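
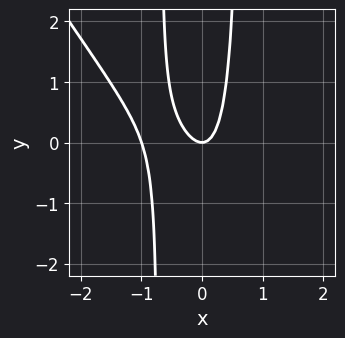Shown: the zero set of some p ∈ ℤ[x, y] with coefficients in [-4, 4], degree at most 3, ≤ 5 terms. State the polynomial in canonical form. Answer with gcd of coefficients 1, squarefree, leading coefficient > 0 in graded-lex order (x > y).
3*x^3 + 2*x^2*y + 3*x^2 - y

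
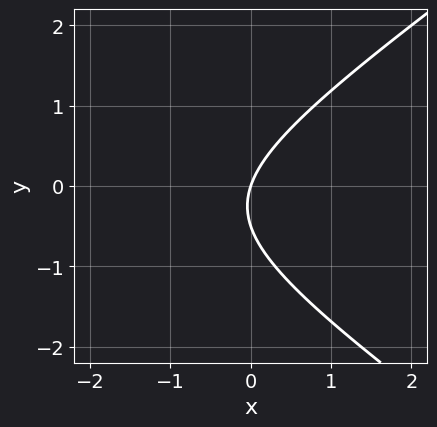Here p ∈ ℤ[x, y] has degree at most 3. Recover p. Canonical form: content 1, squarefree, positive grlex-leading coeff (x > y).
x^2 - 2*y^2 + 3*x - y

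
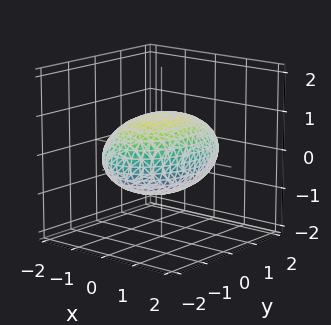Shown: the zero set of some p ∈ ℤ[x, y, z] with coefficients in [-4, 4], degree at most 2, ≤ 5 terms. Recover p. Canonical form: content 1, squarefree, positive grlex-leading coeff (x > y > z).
(a) deg p = 2.
(b) Symmetries: mirror symmetry y ↦ −y ⇒ only even powers of y; it's symmetric under x → −x, forcing even powers of x; it's symmetric under z → −z, forcing even powers of z.
(c) From the visible intercepts: the z-axis gridline crossings are at z ∈ {-1, 1}.
(d) The integer polynomial consistent with all of this is the stated p.

2*x^2 + y^2 + 3*z^2 - 3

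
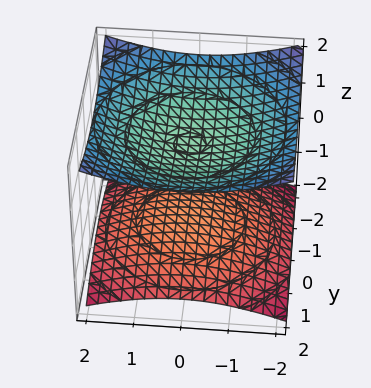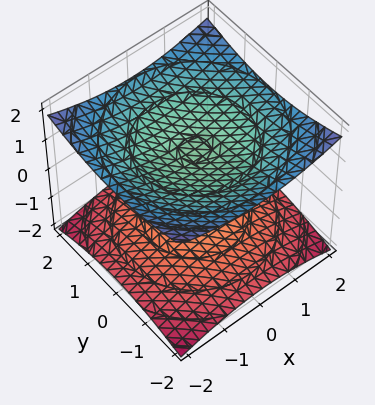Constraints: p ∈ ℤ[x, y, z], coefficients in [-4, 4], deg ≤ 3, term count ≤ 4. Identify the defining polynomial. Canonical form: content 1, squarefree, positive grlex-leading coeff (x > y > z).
There are 2 components. Treating them together as one polynomial.
deg p = 2. Two separate bowl-shaped sheets opening away from each other; a quadric.
Symmetries: the z ↦ −z reflection is a symmetry, so z appears only in even powers; the surface is invariant under rotation about z: p = q(x² + y², z).
Checking where it meets the axes: among the integer gridlines, it crosses the z-axis at z ∈ {-1, 1}; it misses every integer gridline on the y-axis; no x-intercept at any integer in the box.
Together with the visible shape, these determine p as stated.

x^2 + y^2 - 3*z^2 + 3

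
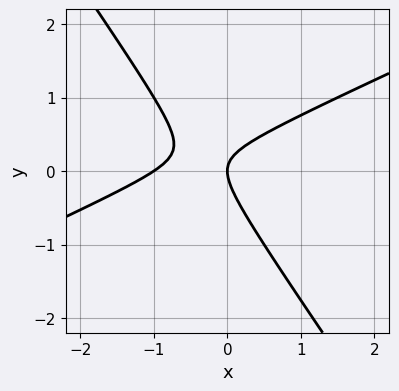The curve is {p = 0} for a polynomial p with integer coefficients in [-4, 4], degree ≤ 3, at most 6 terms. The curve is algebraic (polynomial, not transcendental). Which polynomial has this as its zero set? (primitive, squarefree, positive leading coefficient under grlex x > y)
Degree: a generic line meets the curve in up to 2 points, so deg p = 2.
Reading off the gridlines: the x-axis gridline crossings are at x ∈ {-1, 0}; it crosses the y-axis at the gridline y = 0.
Putting this together gives p.

2*x^2 - 3*x*y - 3*y^2 + 2*x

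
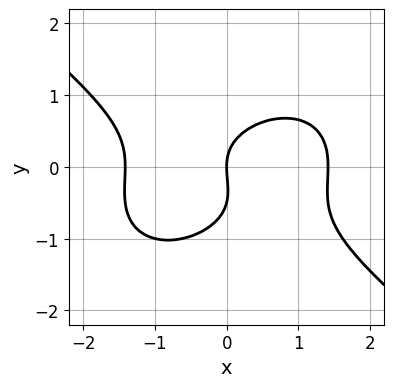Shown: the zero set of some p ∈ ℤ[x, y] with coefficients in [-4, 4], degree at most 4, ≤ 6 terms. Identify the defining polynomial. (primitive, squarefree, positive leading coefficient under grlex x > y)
x^3 + 2*y^3 + y^2 - 2*x

1. The degree is 3 — a generic line meets the curve in up to 3 points.
2. From the visible intercepts: one y-axis crossing is at y = 0; it crosses the x-axis at the gridline x = 0.
3. Together with the visible shape, these determine p as stated.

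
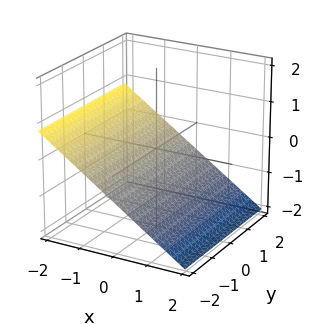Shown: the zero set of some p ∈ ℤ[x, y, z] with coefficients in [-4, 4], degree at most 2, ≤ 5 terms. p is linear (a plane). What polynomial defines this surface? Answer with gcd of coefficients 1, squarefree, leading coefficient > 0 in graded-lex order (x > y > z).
First, the degree is 1 — every cross-section is a straight line — this is a plane.
Then, reading off the gridlines: it misses every integer gridline on the y-axis; it meets the x-axis at x = -1 (among the integer gridlines).
Finally, the integer polynomial consistent with all of this is the stated p.

2*x + 3*z + 2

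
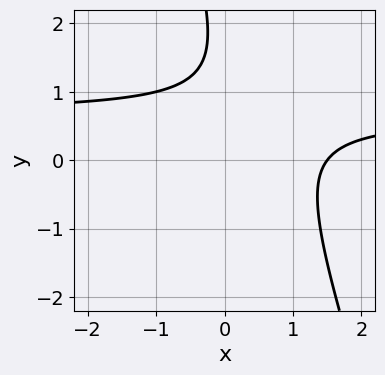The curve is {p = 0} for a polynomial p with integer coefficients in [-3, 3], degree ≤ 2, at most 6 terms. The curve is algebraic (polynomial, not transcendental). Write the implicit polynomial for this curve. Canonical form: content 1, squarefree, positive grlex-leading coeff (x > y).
Degree: a generic line meets the curve in up to 2 points, so deg p = 2.
From the axis intercepts and sections: the curve avoids every integer y-axis point in the box.
Solving for integer coefficients yields p as stated.

3*x*y + y^2 - 2*x - 3*y + 3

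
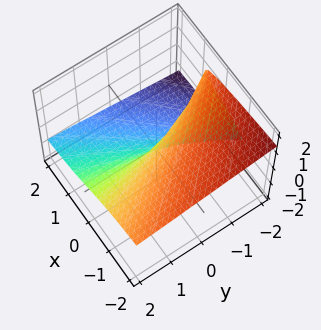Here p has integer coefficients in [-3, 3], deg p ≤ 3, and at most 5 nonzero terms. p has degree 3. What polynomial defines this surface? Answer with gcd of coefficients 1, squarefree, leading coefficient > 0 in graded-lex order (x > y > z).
2*z^3 + y*z + x

(a) The degree is 3 — the shape is more complex than any degree-2 surface.
(b) Checking where it meets the axes: it crosses the z-axis at the gridline z = 0; every point of the y-axis in the box is on the surface; it meets the x-axis at x = 0 (among the integer gridlines).
(c) Together with the visible shape, these determine p as stated.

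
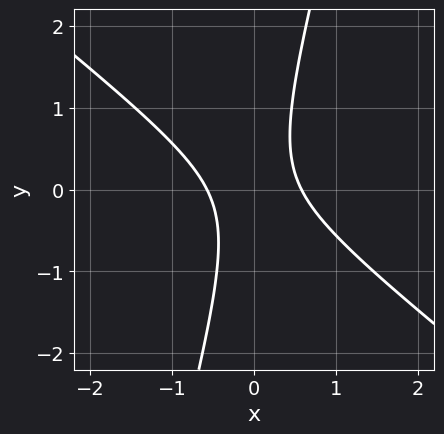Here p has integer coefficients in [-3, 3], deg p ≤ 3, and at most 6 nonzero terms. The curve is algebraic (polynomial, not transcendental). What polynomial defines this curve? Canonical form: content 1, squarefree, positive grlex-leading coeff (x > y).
First, deg p = 2.
Next, checking where it meets the axes: no y-intercept at any integer in the box.
Finally, assembling these constraints gives the stated polynomial.

3*x^2 + 3*x*y - y^2 - 1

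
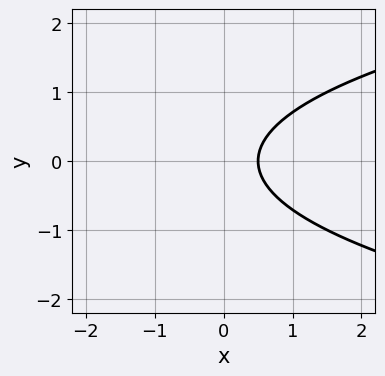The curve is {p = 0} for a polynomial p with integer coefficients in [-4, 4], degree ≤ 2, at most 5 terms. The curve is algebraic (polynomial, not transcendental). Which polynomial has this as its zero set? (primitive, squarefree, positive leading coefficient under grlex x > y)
2*y^2 - 2*x + 1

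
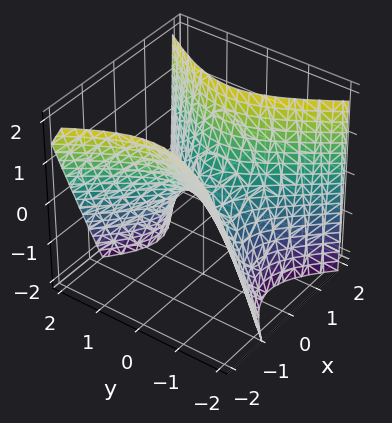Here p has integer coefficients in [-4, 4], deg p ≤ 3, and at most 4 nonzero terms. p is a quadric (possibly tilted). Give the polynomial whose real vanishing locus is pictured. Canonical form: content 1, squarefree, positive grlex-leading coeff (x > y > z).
3*x^2 + x*z - 2*y^2 - 2*z

Degree: no degree-1 surface has this shape, so deg p = 2.
Reading off the gridlines: it meets the y-axis at y = 0 (among the integer gridlines); it crosses the x-axis at the gridline x = 0; it crosses the z-axis at the gridline z = 0.
Solving for integer coefficients yields p as stated.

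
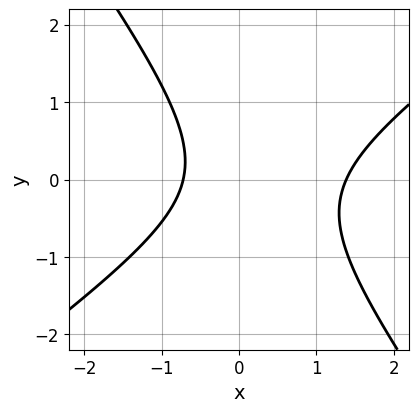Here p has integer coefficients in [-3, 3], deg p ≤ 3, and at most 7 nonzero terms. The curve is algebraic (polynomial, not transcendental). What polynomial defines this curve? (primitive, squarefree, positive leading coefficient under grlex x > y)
First, degree: the shape is more complex than any degree-1 curve, so deg p = 2.
Next, checking where it meets the axes: the curve avoids every integer y-axis point in the box.
Finally, fitting integer coefficients to these (and the overall shape) gives p.

3*x^2 - 2*x*y - 3*y^2 - 2*x - 3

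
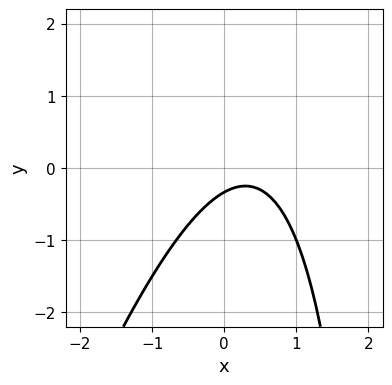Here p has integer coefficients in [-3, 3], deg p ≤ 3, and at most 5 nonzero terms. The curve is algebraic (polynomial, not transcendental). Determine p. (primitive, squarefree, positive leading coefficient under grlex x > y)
3*x^2 - x*y - 2*x + 3*y + 1

(a) Degree: a generic line meets the curve in up to 2 points, so deg p = 2.
(b) Checking where it meets the axes: it misses every integer gridline on the x-axis.
(c) The integer polynomial consistent with all of this is the stated p.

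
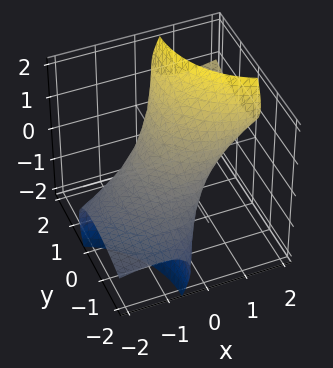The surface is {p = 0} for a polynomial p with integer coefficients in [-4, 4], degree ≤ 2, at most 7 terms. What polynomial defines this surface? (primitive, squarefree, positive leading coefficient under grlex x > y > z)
x^2 - 3*x*z + y^2 - 2*y*z + 2*z^2 - 1

1. The degree is 2 — no degree-1 surface has this shape.
2. From the axis intercepts and sections: the x-axis gridline crossings are at x ∈ {-1, 1}; the y-axis gridline crossings are at y ∈ {-1, 1}.
3. Fitting integer coefficients to these (and the overall shape) gives p.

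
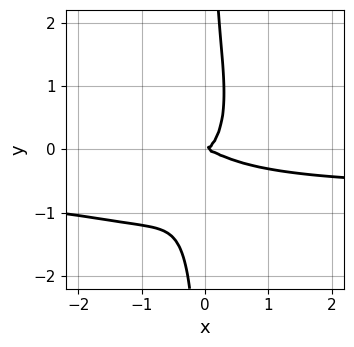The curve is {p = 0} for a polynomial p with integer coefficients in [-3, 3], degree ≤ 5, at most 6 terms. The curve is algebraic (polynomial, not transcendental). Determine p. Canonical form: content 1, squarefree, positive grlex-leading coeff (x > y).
(a) The degree is 4 — no degree-3 curve has this shape.
(b) Against the integer gridlines: it crosses the x-axis at the gridline x = 0; it crosses the y-axis at the gridline y = 0.
(c) Assembling these constraints gives the stated polynomial.

3*x^3*y + 2*x*y^3 + 2*x^3 + 3*x^2*y - y^2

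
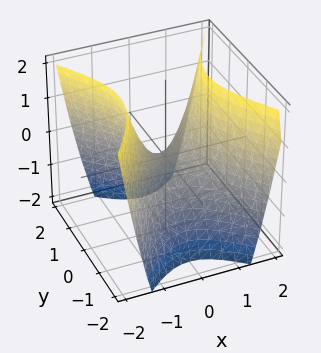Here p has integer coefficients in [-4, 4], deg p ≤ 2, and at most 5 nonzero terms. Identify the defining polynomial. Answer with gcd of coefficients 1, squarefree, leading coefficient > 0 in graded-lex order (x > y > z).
Degree: a saddle surface; a quadric, so deg p = 2.
Symmetries: it's symmetric under y → −y, forcing even powers of y; the x ↦ −x reflection is a symmetry, so x appears only in even powers.
Observable constraints: it meets the y-axis at y = 0 (among the integer gridlines); it meets the z-axis at z = 0 (among the integer gridlines); one x-axis crossing is at x = 0.
The integer polynomial consistent with all of this is the stated p.

3*x^2 - 2*y^2 - 2*z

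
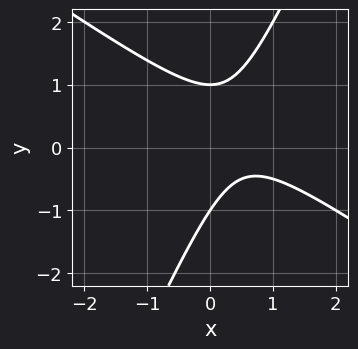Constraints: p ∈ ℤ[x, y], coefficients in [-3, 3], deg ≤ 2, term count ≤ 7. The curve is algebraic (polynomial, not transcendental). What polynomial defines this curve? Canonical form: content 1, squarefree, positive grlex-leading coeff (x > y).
The degree is 2 — the shape is more complex than any degree-1 curve.
Reading off the gridlines: among the integer gridlines, it crosses the y-axis at y ∈ {-1, 1}; no x-intercept at any integer in the box.
The integer polynomial consistent with all of this is the stated p.

3*x^2 + 3*x*y - 2*y^2 - 3*x + 2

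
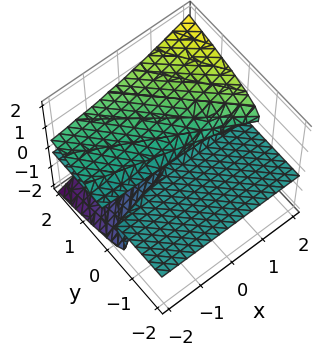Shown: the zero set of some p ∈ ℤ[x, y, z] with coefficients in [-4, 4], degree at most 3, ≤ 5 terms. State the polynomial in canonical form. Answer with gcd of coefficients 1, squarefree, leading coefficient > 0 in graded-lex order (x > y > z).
2*x*z^2 - 3*z^3 + 2*y*z

1. Degree: no degree-2 surface has this shape, so deg p = 3.
2. Observable constraints: the visible y-axis segment lies entirely on the surface; one z-axis crossing is at z = 0; the visible x-axis segment lies entirely on the surface.
3. Putting this together gives p.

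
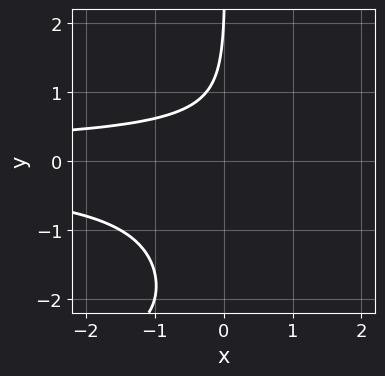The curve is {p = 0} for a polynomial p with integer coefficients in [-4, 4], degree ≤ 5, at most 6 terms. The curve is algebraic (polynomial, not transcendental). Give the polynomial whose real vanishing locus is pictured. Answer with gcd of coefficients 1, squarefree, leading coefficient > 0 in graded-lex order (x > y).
x*y^3 + 3*x*y^2 - y + 2

(a) The degree is 4 — the shape is more complex than any degree-3 curve.
(b) Observable constraints: the curve avoids every integer x-axis point in the box; it meets the y-axis at y = 2 (among the integer gridlines).
(c) Solving for integer coefficients yields p as stated.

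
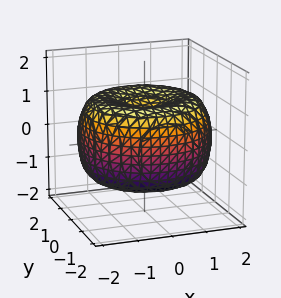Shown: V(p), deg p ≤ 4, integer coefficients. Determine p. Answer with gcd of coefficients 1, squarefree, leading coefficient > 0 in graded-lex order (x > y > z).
x^4 + 2*x^2*y^2 + y^4 - 3*x^2 - 3*y^2 + 3*z^2 - 2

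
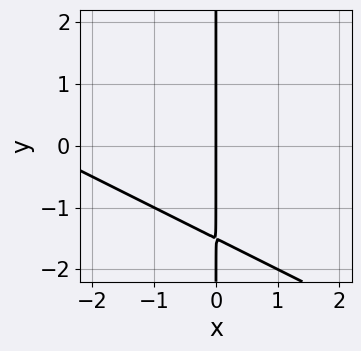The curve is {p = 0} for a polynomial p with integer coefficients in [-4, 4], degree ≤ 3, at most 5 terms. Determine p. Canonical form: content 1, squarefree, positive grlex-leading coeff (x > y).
deg p = 2. The shape is more complex than any degree-1 curve.
Checking where it meets the axes: it meets the x-axis at x = 0 (among the integer gridlines); every point of the y-axis in the box is on the curve.
Assembling these constraints gives the stated polynomial.

x^2 + 2*x*y + 3*x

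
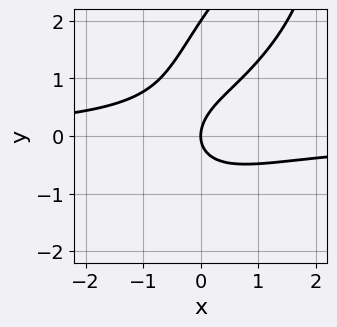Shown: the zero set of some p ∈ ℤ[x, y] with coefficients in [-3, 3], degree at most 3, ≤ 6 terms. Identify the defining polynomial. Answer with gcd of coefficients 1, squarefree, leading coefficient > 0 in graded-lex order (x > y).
2*x^2*y - 2*x*y^2 + y^3 - 2*y^2 + 2*x

deg p = 3.
From the visible intercepts: it meets the x-axis at x = 0 (among the integer gridlines); the y-axis gridline crossings are at y ∈ {0, 2}.
Matching integer coefficients to the picture gives p.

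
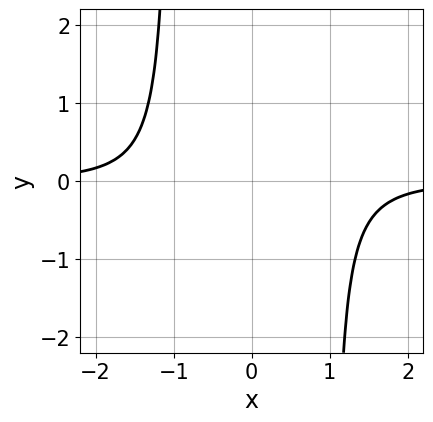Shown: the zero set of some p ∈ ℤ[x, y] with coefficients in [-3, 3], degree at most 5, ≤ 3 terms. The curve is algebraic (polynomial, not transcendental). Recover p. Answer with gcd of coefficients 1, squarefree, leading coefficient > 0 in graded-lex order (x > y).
x^3*y - x*y + 1

deg p = 4.
Observable constraints: no y-intercept at any integer in the box; it misses every integer gridline on the x-axis.
The integer polynomial consistent with all of this is the stated p.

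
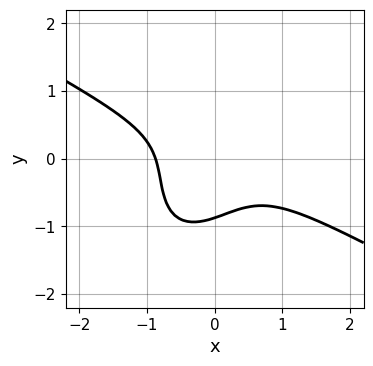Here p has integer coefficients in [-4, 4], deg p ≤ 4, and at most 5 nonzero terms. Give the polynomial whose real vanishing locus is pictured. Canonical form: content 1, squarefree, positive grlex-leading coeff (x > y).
1. The degree is 3 — no degree-2 curve has this shape.
2. The integer polynomial consistent with all of this is the stated p.

3*x^3 + 3*x^2*y - 3*x*y^2 + 3*y^3 + 2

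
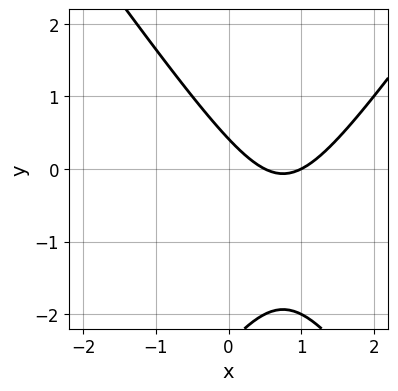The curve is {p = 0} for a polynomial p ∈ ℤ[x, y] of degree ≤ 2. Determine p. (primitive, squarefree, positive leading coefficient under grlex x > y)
2*x^2 - y^2 - 3*x - 2*y + 1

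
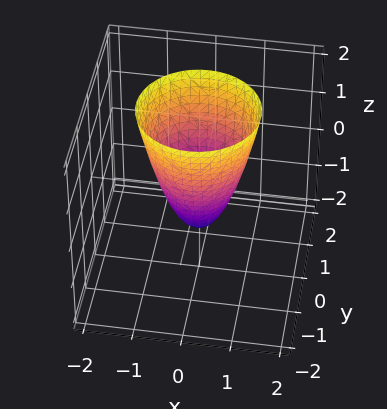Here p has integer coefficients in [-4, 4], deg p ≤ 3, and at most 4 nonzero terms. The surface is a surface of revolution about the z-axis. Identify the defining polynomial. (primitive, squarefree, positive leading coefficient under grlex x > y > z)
2*x^2 + 2*y^2 - z - 1

The degree is 2 — no degree-1 surface has this shape.
By symmetry, the surface is invariant under rotation about z: p = q(x² + y², z).
Observable constraints: it meets the z-axis at z = -1 (among the integer gridlines); a circular section at z = 0 has radius between 0 and 1.
The integer polynomial consistent with all of this is the stated p.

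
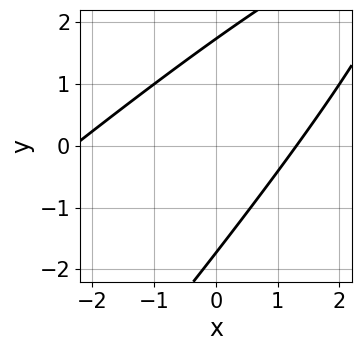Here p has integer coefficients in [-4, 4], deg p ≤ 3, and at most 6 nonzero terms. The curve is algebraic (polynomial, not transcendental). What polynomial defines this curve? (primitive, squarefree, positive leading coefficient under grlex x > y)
1. Degree: a generic line meets the curve in up to 2 points, so deg p = 2.
2. Putting this together gives p.

x^2 - 2*x*y + y^2 + x - 3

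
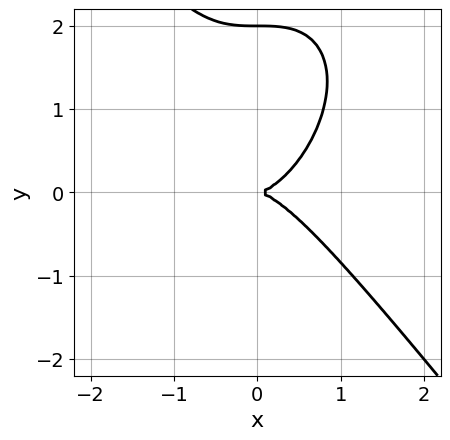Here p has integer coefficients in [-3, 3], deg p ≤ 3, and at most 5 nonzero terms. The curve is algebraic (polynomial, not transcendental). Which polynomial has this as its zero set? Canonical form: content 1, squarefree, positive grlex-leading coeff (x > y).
2*x^3 + y^3 - 2*y^2

The degree is 3 — no degree-2 curve has this shape.
From the visible intercepts: the y-axis gridline crossings are at y ∈ {0, 2}; it crosses the x-axis at the gridline x = 0.
These observations pin down the coefficients.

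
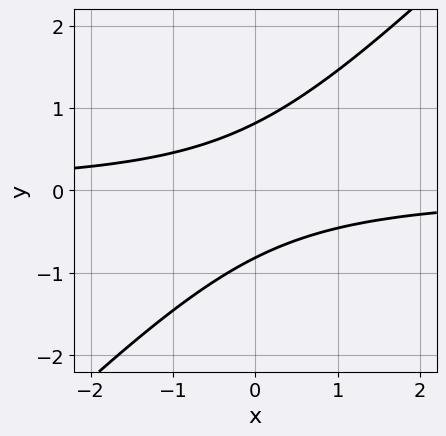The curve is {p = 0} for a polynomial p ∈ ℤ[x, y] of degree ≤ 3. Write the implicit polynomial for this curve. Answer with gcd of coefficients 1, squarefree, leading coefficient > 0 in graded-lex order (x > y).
3*x*y - 3*y^2 + 2

1. Degree: the shape is more complex than any degree-1 curve, so deg p = 2.
2. Checking where it meets the axes: it misses every integer gridline on the x-axis.
3. These observations pin down the coefficients.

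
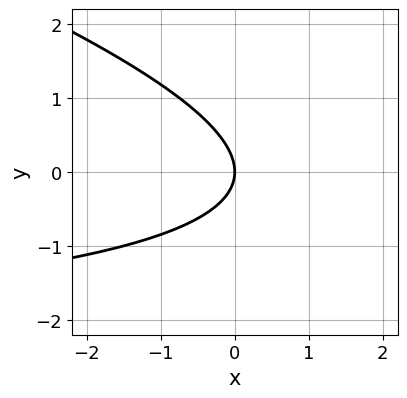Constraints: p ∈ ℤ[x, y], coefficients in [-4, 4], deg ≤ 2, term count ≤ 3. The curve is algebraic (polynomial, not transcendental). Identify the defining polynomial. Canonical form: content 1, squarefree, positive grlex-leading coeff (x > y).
x*y + 3*y^2 + 3*x

(a) The degree is 2 — a generic line meets the curve in up to 2 points.
(b) Observable constraints: it meets the x-axis at x = 0 (among the integer gridlines); one y-axis crossing is at y = 0.
(c) Assembling these constraints gives the stated polynomial.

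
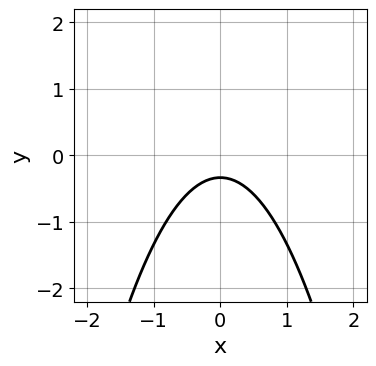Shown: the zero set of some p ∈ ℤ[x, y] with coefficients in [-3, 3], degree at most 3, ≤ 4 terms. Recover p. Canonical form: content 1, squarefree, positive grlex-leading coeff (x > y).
3*x^2 + 3*y + 1

The degree is 2 — the shape is more complex than any degree-1 curve.
Symmetries: the x ↦ −x reflection is a symmetry, so x appears only in even powers.
From the axis intercepts and sections: the curve avoids every integer x-axis point in the box.
Putting this together gives p.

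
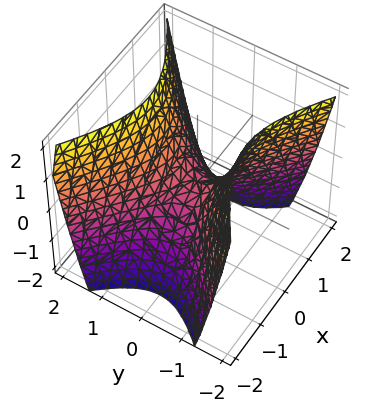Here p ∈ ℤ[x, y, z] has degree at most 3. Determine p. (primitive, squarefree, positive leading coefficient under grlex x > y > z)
2*x^2 - 3*y^2 + 2*z

First, deg p = 2. A hyperbolic paraboloid; a quadric.
Then, symmetries: it's symmetric under y → −y, forcing even powers of y; the x ↦ −x reflection is a symmetry, so x appears only in even powers.
Then, observable constraints: it meets the x-axis at x = 0 (among the integer gridlines); it meets the z-axis at z = 0 (among the integer gridlines).
Finally, the integer polynomial consistent with all of this is the stated p.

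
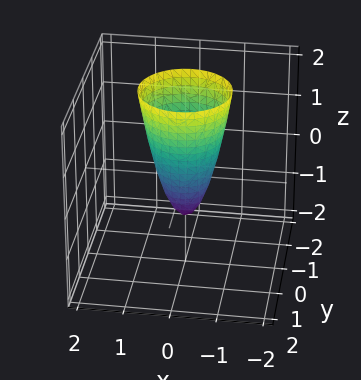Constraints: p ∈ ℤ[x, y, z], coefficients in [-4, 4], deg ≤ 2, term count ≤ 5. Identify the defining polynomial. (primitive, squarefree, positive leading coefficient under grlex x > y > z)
The degree is 2 — no degree-1 surface has this shape.
Symmetries: rotational symmetry about the z-axis ⇒ p depends on x, y only through x² + y².
From the visible intercepts: a circular section at z = 1 has radius between 0 and 1; one z-axis crossing is at z = -1.
Putting this together gives p.

3*x^2 + 3*y^2 - z - 1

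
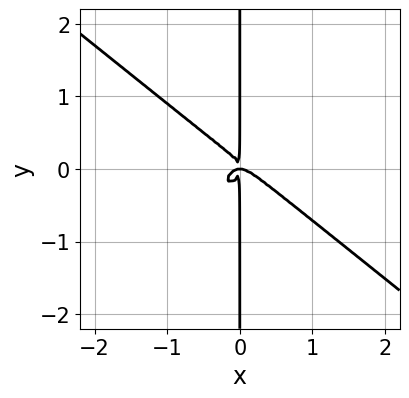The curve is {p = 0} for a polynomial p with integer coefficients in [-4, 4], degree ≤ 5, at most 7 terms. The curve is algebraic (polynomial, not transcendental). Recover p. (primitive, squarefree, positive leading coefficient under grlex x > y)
(a) Degree: no degree-3 curve has this shape, so deg p = 4.
(b) Observable constraints: every point of the y-axis in the box is on the curve.
(c) Putting this together gives p.

3*x^4 + x^3*y - x^2*y^2 + 3*x*y^3 + x^2*y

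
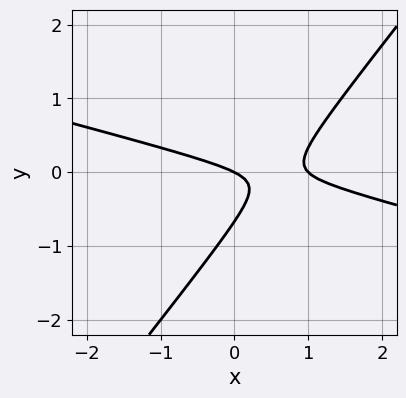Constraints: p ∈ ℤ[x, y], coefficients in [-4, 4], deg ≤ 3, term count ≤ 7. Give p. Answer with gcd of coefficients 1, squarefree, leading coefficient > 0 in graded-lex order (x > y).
x^2 + 3*x*y - 3*y^2 - x - 2*y

First, deg p = 2. No degree-1 curve has this shape.
Next, observable constraints: it crosses the y-axis at the gridline y = 0; among the integer gridlines, it crosses the x-axis at x ∈ {0, 1}.
Finally, putting this together gives p.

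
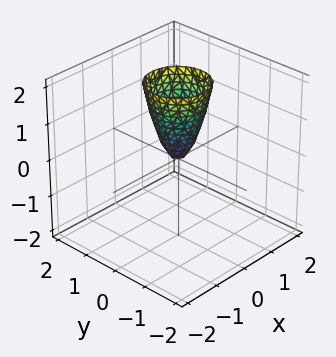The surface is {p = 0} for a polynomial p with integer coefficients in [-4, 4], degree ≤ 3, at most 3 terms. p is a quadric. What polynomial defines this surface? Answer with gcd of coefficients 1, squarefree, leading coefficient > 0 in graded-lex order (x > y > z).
3*x^2 + 3*y^2 - z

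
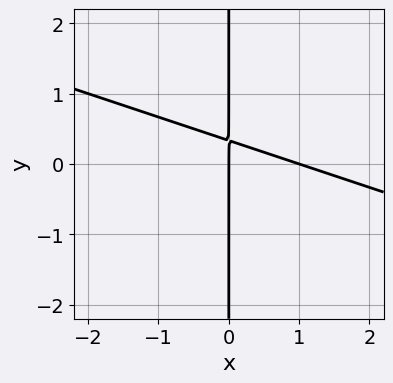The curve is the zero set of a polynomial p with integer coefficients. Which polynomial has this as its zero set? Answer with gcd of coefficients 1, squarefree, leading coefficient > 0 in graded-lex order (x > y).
1. Degree: a generic line meets the curve in up to 2 points, so deg p = 2.
2. Against the integer gridlines: every point of the y-axis in the box is on the curve; the x-axis gridline crossings are at x ∈ {0, 1}.
3. Fitting integer coefficients to these (and the overall shape) gives p.

x^2 + 3*x*y - x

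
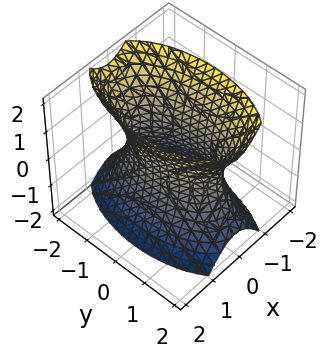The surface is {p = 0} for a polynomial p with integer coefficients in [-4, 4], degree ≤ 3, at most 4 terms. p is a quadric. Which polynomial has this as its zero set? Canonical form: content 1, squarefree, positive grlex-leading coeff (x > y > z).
3*x^2 + y^2 - z^2 - 2

deg p = 2. One connected sheet with a waist; a quadric.
Symmetries: mirror symmetry z ↦ −z ⇒ only even powers of z; it's symmetric under y → −y, forcing even powers of y; mirror symmetry x ↦ −x ⇒ only even powers of x.
From the visible intercepts: no z-intercept at any integer in the box.
Together with the visible shape, these determine p as stated.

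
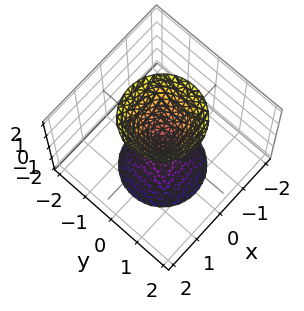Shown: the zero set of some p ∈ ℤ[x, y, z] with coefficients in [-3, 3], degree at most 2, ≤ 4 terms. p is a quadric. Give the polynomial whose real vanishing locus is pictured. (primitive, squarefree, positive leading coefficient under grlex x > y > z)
3*x^2 + 3*y^2 - z^2

1. There are 2 components.
2. Degree: two nappes meeting at a single point; a quadric, so deg p = 2.
3. Symmetries: it's symmetric under z → −z, forcing even powers of z; every cross-section ⟂ z is a circle, so x, y appear only via x² + y².
4. From the visible intercepts: it meets the z-axis at z = 0 (among the integer gridlines); one x-axis crossing is at x = 0.
5. Together with the visible shape, these determine p as stated.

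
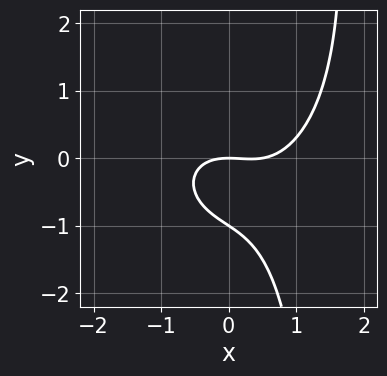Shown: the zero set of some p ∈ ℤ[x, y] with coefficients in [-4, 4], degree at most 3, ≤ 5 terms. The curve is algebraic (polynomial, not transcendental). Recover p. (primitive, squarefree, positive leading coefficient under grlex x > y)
2*x^3 + 2*x*y^2 - x^2 - 3*y^2 - 3*y

1. Degree: the shape is more complex than any degree-2 curve, so deg p = 3.
2. Against the integer gridlines: one x-axis crossing is at x = 0; the y-axis gridline crossings are at y ∈ {-1, 0}.
3. Fitting integer coefficients to these (and the overall shape) gives p.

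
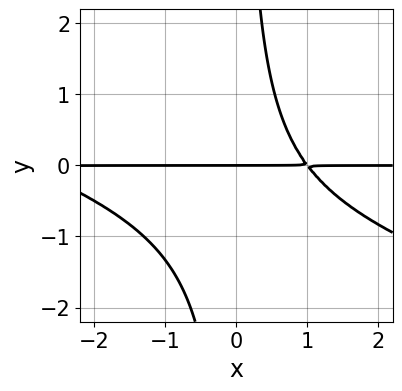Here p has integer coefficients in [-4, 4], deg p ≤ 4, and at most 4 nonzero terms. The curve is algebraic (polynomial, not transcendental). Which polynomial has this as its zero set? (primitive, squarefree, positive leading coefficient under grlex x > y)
x^2*y + 3*x*y^2 + 2*x*y - 3*y

(a) Degree: a generic line meets the curve in up to 3 points, so deg p = 3.
(b) Reading off the gridlines: the visible x-axis segment lies entirely on the curve; it crosses the y-axis at the gridline y = 0.
(c) Together with the visible shape, these determine p as stated.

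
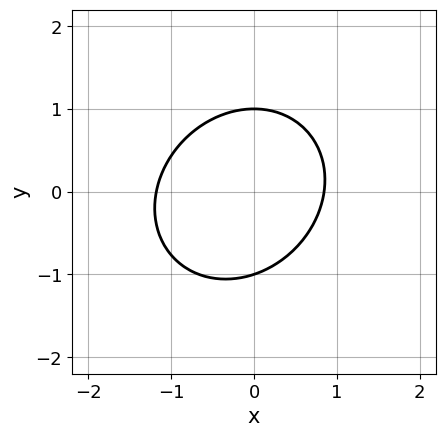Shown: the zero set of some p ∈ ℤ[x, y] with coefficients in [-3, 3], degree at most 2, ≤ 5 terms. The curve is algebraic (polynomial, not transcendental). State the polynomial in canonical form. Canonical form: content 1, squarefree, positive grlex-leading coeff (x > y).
The degree is 2 — the shape is more complex than any degree-1 curve.
From the visible intercepts: among the integer gridlines, it crosses the y-axis at y ∈ {-1, 1}.
Matching integer coefficients to the picture gives p.

3*x^2 - x*y + 3*y^2 + x - 3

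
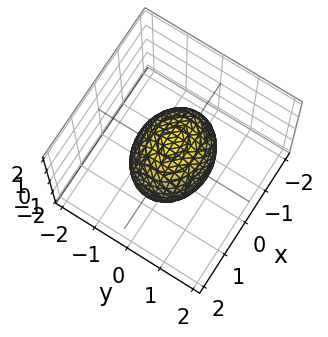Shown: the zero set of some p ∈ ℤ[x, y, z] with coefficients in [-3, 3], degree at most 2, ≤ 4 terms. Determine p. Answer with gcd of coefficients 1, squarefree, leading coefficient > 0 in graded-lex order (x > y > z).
2*x^2 + 3*y^2 + 2*z^2 - 3

The degree is 2 — a closed, bounded, convex surface; a quadric.
Symmetries: mirror symmetry x ↦ −x ⇒ only even powers of x; it's symmetric under y → −y, forcing even powers of y; the z ↦ −z reflection is a symmetry, so z appears only in even powers.
Observable constraints: among the integer gridlines, it crosses the y-axis at y ∈ {-1, 1}.
Matching integer coefficients to the picture gives p.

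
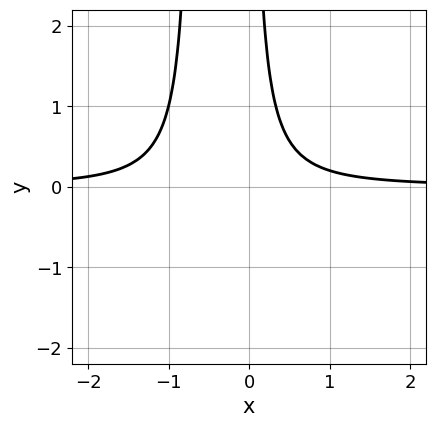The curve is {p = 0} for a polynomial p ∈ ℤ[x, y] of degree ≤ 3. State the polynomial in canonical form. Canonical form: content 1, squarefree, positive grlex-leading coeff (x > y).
1. The degree is 3 — a generic line meets the curve in up to 3 points.
2. Reading off the gridlines: the curve avoids every integer y-axis point in the box; no x-intercept at any integer in the box.
3. These observations pin down the coefficients.

3*x^2*y + 2*x*y - 1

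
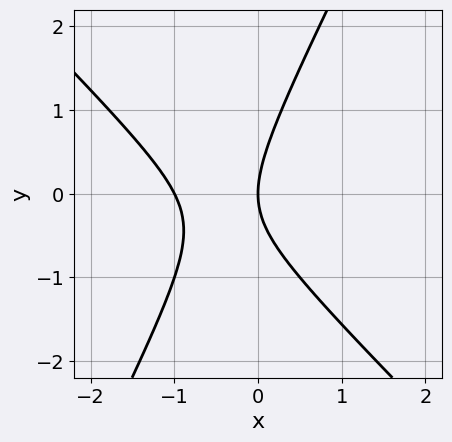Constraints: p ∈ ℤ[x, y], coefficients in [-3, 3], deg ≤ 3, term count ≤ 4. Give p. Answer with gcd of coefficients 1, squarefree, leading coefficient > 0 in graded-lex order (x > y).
1. The degree is 2 — a generic line meets the curve in up to 2 points.
2. Observable constraints: among the integer gridlines, it crosses the x-axis at x ∈ {-1, 0}; one y-axis crossing is at y = 0.
3. Putting this together gives p.

2*x^2 + x*y - y^2 + 2*x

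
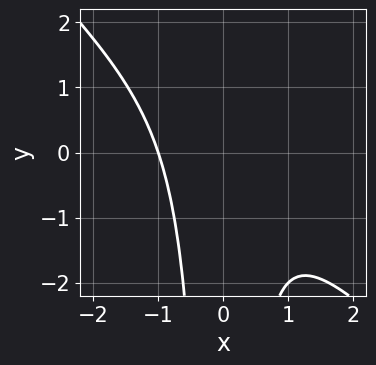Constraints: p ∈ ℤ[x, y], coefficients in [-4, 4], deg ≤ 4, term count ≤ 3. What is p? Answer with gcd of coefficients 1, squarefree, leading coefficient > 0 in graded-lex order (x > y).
x^3 + x^2*y + 1

(a) deg p = 3.
(b) Checking where it meets the axes: it misses every integer gridline on the y-axis; it crosses the x-axis at the gridline x = -1.
(c) Putting this together gives p.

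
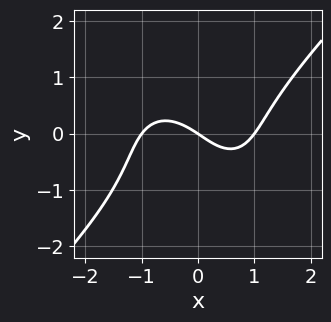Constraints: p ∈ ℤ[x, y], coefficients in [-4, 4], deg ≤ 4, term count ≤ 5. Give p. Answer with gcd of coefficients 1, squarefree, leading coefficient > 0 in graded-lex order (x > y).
2*x^3 - 2*y^3 - y^2 - 2*x - 3*y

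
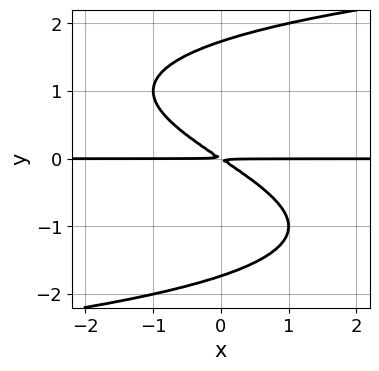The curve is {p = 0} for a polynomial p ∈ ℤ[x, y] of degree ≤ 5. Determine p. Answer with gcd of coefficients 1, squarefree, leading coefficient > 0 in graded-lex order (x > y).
y^4 - 2*x*y - 3*y^2

1. deg p = 4. The shape is more complex than any degree-3 curve.
2. From the axis intercepts and sections: every point of the x-axis in the box is on the curve.
3. Putting this together gives p.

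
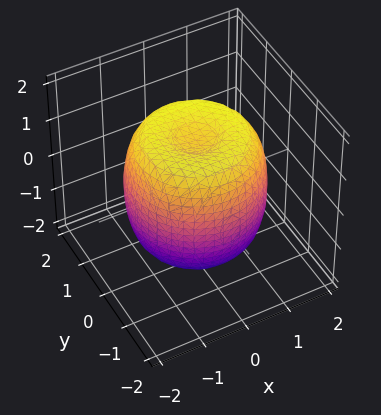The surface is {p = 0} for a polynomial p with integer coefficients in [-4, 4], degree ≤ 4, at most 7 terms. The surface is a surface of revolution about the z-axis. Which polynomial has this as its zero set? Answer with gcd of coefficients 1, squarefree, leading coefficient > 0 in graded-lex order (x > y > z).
2*x^4 + 4*x^2*y^2 + 2*y^4 - 3*x^2 - 3*y^2 + 2*z^2 - 3

1. Degree: the shape is more complex than any degree-3 surface, so deg p = 4.
2. Symmetry: the surface is invariant under rotation about z: p = q(x² + y², z).
3. From the axis intercepts and sections: a circular section at z = -1 has radius between 1 and 2.
4. Fitting integer coefficients to these (and the overall shape) gives p.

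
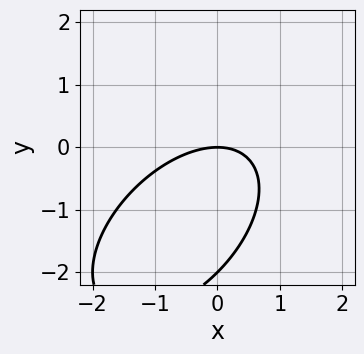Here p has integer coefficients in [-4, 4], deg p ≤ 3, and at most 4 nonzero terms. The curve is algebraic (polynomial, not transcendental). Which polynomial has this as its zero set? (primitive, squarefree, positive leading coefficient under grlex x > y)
Degree: no degree-1 curve has this shape, so deg p = 2.
Observable constraints: one x-axis crossing is at x = 0; the y-axis gridline crossings are at y ∈ {-2, 0}.
The integer polynomial consistent with all of this is the stated p.

x^2 - x*y + y^2 + 2*y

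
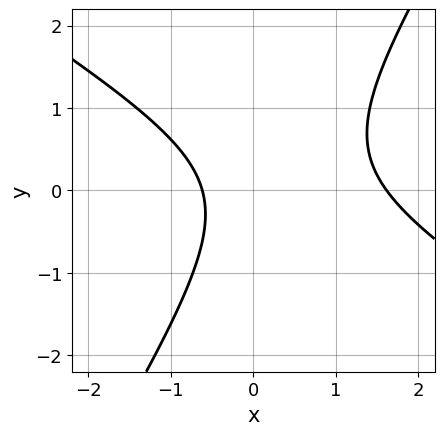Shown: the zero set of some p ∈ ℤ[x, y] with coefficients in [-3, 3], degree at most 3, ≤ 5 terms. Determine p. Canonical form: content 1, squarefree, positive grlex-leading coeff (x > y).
x^2 + x*y - y^2 - x - 1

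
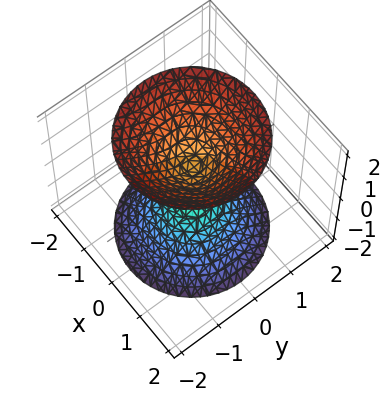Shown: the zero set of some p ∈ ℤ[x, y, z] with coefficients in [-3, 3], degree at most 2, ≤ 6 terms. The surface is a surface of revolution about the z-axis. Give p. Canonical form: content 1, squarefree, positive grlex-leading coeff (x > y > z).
3*x^2 + 3*y^2 - 2*z^2 + 1

First, I count 2 distinct pieces. They look like related sheets of one shape, so recover p as a whole.
Then, degree: no degree-1 surface has this shape, so deg p = 2.
Next, symmetry: the z-axis is an axis of rotation, so x and y enter only as x² + y².
Next, from the axis intercepts and sections: it misses every integer gridline on the x-axis; a circular section at z = -1 has radius between 0 and 1; it misses every integer gridline on the y-axis.
Finally, assembling these constraints gives the stated polynomial.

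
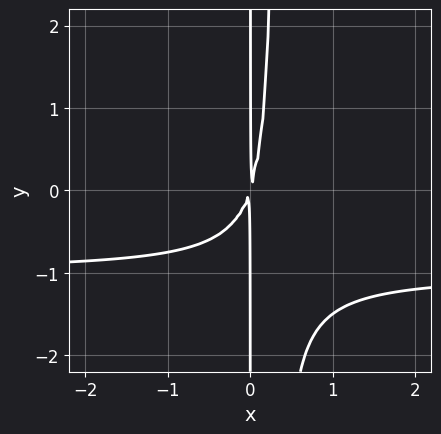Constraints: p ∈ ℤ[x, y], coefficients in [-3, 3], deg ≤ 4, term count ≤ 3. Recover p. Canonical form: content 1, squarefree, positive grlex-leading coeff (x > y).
3*x^2*y + 3*x^2 - x*y

1. The degree is 3 — the shape is more complex than any degree-2 curve.
2. From the axis intercepts and sections: the visible y-axis segment lies entirely on the curve.
3. The integer polynomial consistent with all of this is the stated p.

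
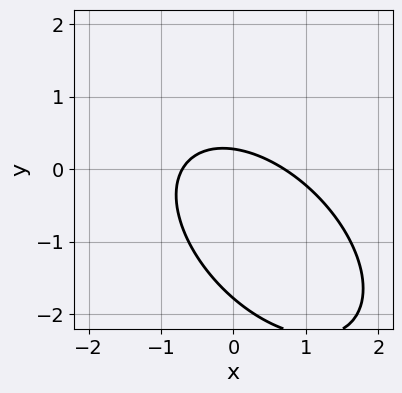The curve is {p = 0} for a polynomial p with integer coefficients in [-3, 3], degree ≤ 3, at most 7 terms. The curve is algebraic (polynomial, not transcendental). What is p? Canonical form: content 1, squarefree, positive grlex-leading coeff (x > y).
The degree is 2 — no degree-1 curve has this shape.
The integer polynomial consistent with all of this is the stated p.

2*x^2 + 2*x*y + 2*y^2 + 3*y - 1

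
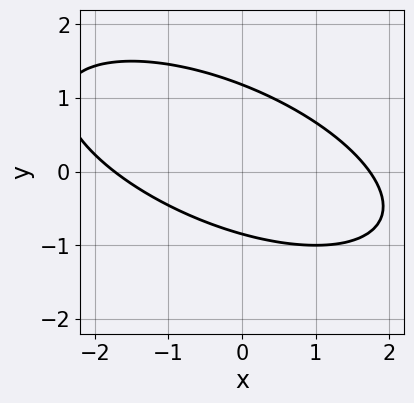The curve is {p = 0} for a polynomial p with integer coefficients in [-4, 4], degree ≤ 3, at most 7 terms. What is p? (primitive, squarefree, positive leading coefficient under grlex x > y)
x^2 + 2*x*y + 3*y^2 - y - 3

Degree: no degree-1 curve has this shape, so deg p = 2.
Matching integer coefficients to the picture gives p.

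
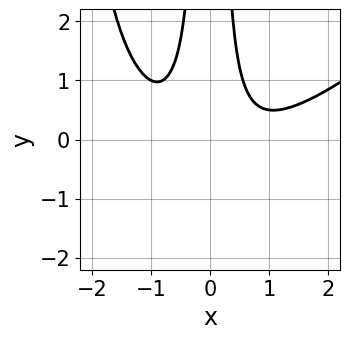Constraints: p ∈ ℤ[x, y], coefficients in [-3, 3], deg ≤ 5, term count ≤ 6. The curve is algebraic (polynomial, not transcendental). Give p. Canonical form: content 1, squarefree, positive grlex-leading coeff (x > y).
1. The degree is 4 — the shape is more complex than any degree-3 curve.
2. Reading off the gridlines: the curve avoids every integer y-axis point in the box; no x-intercept at any integer in the box.
3. Together with the visible shape, these determine p as stated.

x^4 - x^3*y - 3*x^2*y + 1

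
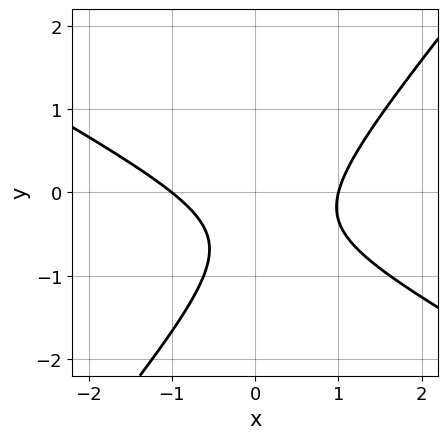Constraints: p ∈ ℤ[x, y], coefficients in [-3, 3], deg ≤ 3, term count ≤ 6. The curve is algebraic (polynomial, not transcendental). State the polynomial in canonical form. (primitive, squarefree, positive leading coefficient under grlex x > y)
1. deg p = 2. The shape is more complex than any degree-1 curve.
2. From the axis intercepts and sections: it misses every integer gridline on the y-axis; the x-axis gridline crossings are at x ∈ {-1, 1}.
3. Putting this together gives p.

2*x^2 + 2*x*y - 3*y^2 - 3*y - 2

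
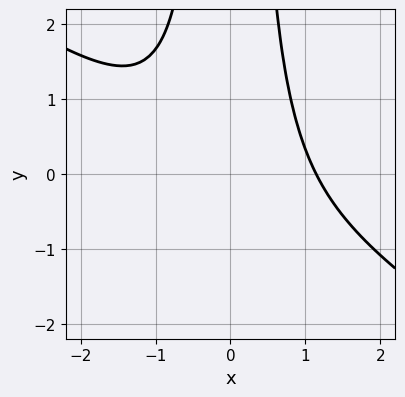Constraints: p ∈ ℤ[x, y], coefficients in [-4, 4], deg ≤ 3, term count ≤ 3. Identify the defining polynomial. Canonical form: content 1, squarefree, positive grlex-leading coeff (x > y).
2*x^3 + 3*x^2*y - 3

First, degree: a generic line meets the curve in up to 3 points, so deg p = 3.
Then, from the visible intercepts: no y-intercept at any integer in the box.
Finally, together with the visible shape, these determine p as stated.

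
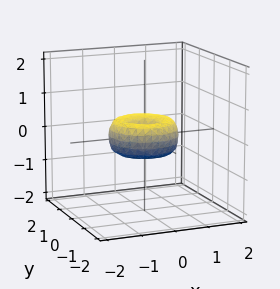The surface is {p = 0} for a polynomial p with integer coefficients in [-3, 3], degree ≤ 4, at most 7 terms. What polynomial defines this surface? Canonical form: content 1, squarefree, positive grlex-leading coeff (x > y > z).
(a) deg p = 4.
(b) Symmetry: the surface is invariant under rotation about z: p = q(x² + y², z).
(c) From the axis intercepts and sections: among the integer gridlines, it crosses the x-axis at x ∈ {-1, 0, 1}; a circular section at z = 0 has radius exactly 1; it crosses the z-axis at the gridline z = 0.
(d) These observations pin down the coefficients.

x^4 + 2*x^2*y^2 + y^4 - x^2 - y^2 + z^2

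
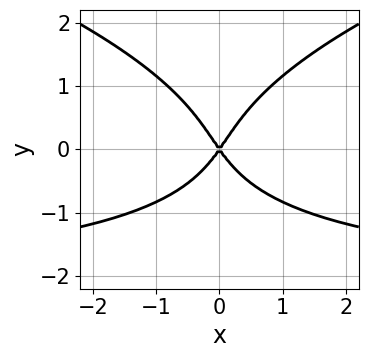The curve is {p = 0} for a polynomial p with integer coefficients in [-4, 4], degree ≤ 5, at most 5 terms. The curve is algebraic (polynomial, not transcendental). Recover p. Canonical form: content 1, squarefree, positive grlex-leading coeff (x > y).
1. The degree is 4 — a generic line meets the curve in up to 4 points.
2. Symmetries: it's symmetric under x → −x, forcing even powers of x.
3. From the visible intercepts: it crosses the y-axis at the gridline y = 0; it meets the x-axis at x = 0 (among the integer gridlines).
4. Solving for integer coefficients yields p as stated.

y^4 - x^2*y - 2*x^2 + y^2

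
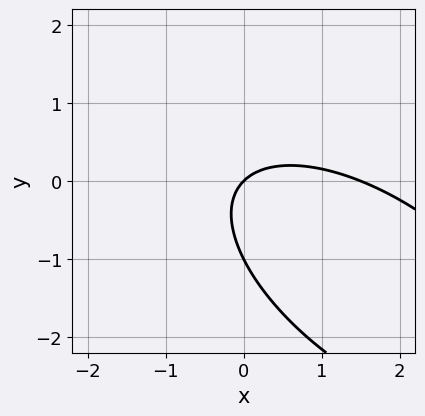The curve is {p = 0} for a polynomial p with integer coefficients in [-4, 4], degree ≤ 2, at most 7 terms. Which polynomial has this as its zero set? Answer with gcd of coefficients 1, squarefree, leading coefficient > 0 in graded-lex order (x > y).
2*x^2 + 3*x*y + 3*y^2 - 3*x + 3*y

First, deg p = 2. No degree-1 curve has this shape.
Then, against the integer gridlines: it meets the x-axis at x = 0 (among the integer gridlines); among the integer gridlines, it crosses the y-axis at y ∈ {-1, 0}.
Finally, matching integer coefficients to the picture gives p.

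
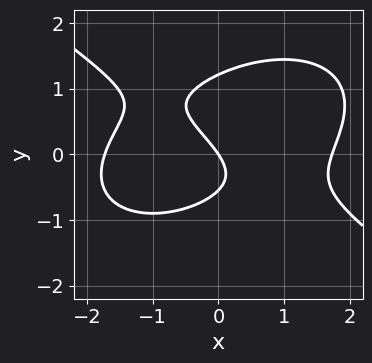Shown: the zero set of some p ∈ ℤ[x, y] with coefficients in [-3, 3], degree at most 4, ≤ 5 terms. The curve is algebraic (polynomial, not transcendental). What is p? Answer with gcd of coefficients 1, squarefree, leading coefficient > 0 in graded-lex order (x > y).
x^3 + 3*y^3 - 2*y^2 - 3*x - 2*y

(a) The degree is 3 — a generic line meets the curve in up to 3 points.
(b) Checking where it meets the axes: one y-axis crossing is at y = 0; it crosses the x-axis at the gridline x = 0.
(c) Matching integer coefficients to the picture gives p.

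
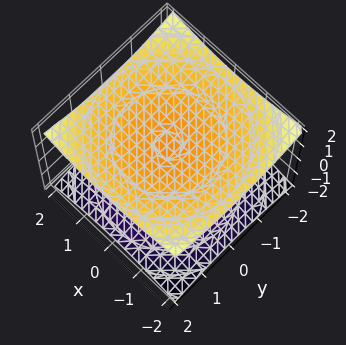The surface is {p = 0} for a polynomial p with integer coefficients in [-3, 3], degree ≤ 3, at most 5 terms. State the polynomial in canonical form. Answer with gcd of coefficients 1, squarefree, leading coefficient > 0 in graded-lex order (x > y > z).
x^2 + y^2 - 3*z^2 + 3

(a) The picture has 2 separate pieces.
(b) The degree is 2 — two separate bowl-shaped sheets opening away from each other; a quadric.
(c) By symmetry, the surface is invariant under rotation about z: p = q(x² + y², z); the z ↦ −z reflection is a symmetry, so z appears only in even powers.
(d) From the visible intercepts: among the integer gridlines, it crosses the z-axis at z ∈ {-1, 1}; no x-intercept at any integer in the box; the surface avoids every integer y-axis point in the box.
(e) Solving for integer coefficients yields p as stated.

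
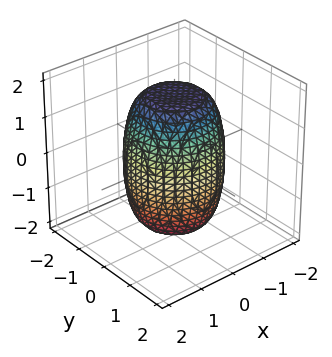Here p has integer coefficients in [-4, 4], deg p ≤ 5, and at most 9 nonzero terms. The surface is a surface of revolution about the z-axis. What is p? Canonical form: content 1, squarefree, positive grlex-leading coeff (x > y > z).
2*x^4 + 4*x^2*y^2 + 2*y^4 - x^2 - y^2 + z^2 - 3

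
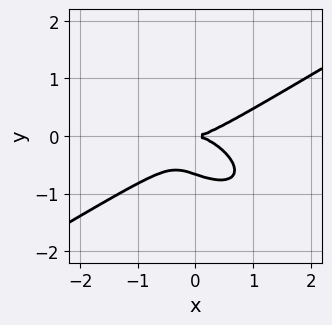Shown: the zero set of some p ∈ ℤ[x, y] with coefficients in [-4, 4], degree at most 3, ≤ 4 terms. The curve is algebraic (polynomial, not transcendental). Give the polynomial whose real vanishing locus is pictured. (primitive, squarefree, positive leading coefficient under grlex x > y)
x^3 - x*y^2 - 3*y^3 - 2*y^2

1. deg p = 3. No degree-2 curve has this shape.
2. From the visible intercepts: one y-axis crossing is at y = 0; it crosses the x-axis at the gridline x = 0.
3. Assembling these constraints gives the stated polynomial.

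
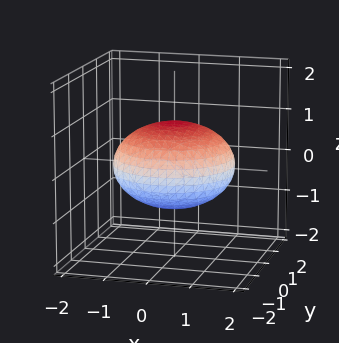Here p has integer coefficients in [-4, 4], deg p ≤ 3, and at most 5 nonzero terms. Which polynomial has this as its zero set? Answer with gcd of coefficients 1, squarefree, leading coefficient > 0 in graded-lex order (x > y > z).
deg p = 2.
By symmetry, every cross-section ⟂ z is a circle, so x, y appear only via x² + y²; the z ↦ −z reflection is a symmetry, so z appears only in even powers.
Observable constraints: the z-axis gridline crossings are at z ∈ {-1, 1}; a circular section at z = 0 has radius between 1 and 2.
These observations pin down the coefficients.

x^2 + y^2 + 2*z^2 - 2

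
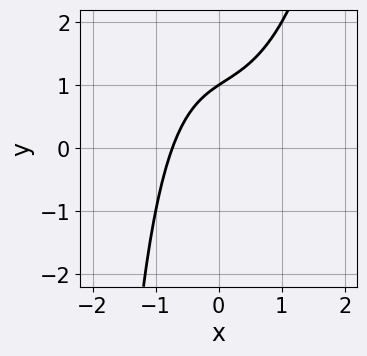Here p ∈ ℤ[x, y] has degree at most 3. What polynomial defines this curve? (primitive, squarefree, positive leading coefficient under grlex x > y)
2*x^3 - x*y + 3*x - 3*y + 3

First, degree: the shape is more complex than any degree-2 curve, so deg p = 3.
Next, checking where it meets the axes: it meets the y-axis at y = 1 (among the integer gridlines).
Finally, these observations pin down the coefficients.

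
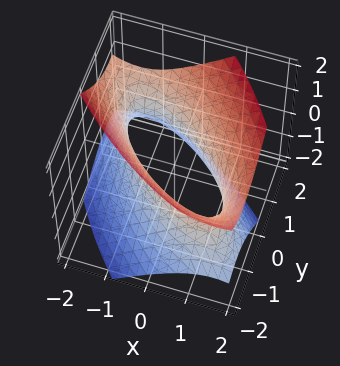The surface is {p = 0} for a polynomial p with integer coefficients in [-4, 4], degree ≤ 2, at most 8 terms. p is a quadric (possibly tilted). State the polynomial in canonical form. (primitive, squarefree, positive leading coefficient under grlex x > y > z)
2*x^2 + 3*x*y + 2*y^2 - y*z - 2*z^2 - 2

First, deg p = 2. The shape is more complex than any degree-1 surface.
Next, checking where it meets the axes: the surface avoids every integer z-axis point in the box; among the integer gridlines, it crosses the y-axis at y ∈ {-1, 1}.
Finally, putting this together gives p. Check: (-1, 0, 0) on the x-axis lies on the surface, and p(-1, 0, 0) = 0. ✓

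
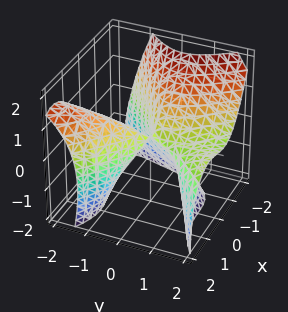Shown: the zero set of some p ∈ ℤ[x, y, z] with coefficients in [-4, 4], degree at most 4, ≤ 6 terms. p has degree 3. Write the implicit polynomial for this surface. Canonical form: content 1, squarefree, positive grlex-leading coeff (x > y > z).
1. The picture has 2 separate pieces. They look like related sheets of one shape, so recover p as a whole.
2. The degree is 3 — a generic line meets the surface in up to 3 points.
3. From the axis intercepts and sections: every point of the y-axis in the box is on the surface; it meets the z-axis at z = 0 (among the integer gridlines); it crosses the x-axis at the gridline x = 0.
4. Matching integer coefficients to the picture gives p.

2*x^3 - 2*x*y^2 + 2*y^2*z + 3*x*y + 2*z^2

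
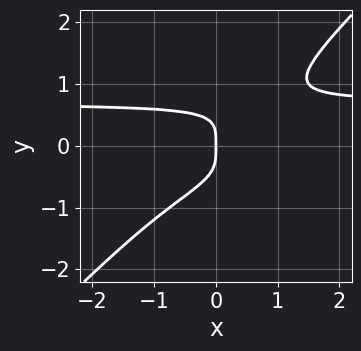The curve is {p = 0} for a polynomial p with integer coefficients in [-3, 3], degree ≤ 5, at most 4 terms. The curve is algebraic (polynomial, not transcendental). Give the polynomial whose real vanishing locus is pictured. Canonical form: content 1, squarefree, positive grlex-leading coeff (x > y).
Degree: the shape is more complex than any degree-3 curve, so deg p = 4.
Checking where it meets the axes: it meets the x-axis at x = 0 (among the integer gridlines); it crosses the y-axis at the gridline y = 0.
Matching integer coefficients to the picture gives p.

3*x*y^3 - 3*y^4 - x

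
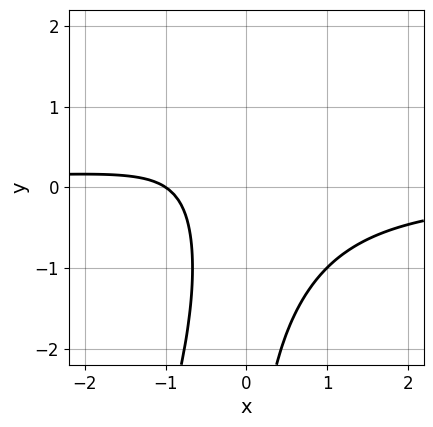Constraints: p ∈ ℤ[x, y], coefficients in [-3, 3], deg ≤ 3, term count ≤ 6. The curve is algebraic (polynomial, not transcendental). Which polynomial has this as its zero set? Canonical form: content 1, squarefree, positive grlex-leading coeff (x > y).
First, the degree is 3 — the shape is more complex than any degree-2 curve.
Then, reading off the gridlines: it meets the x-axis at x = -1 (among the integer gridlines); it misses every integer gridline on the y-axis.
Finally, the integer polynomial consistent with all of this is the stated p.

3*x^2*y - x*y^2 + 2*x + 2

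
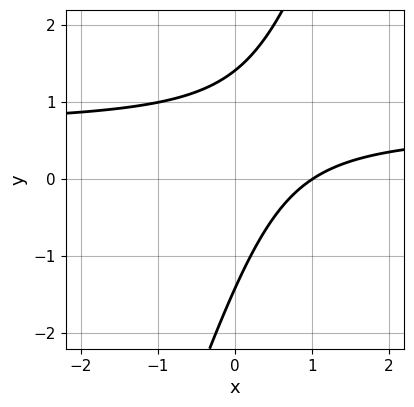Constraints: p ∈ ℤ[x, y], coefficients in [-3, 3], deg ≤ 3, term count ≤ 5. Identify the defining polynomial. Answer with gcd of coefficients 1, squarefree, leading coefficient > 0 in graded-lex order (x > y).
First, the degree is 2 — the shape is more complex than any degree-1 curve.
Then, observable constraints: it crosses the x-axis at the gridline x = 1.
Finally, these observations pin down the coefficients.

3*x*y - y^2 - 2*x + 2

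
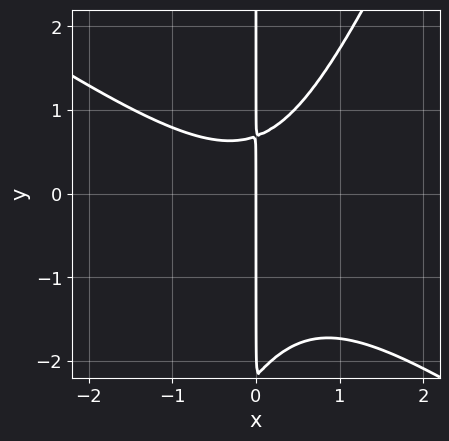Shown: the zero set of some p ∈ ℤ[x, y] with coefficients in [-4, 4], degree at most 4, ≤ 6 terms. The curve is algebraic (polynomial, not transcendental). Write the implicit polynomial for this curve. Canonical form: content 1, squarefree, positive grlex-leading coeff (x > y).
1. Degree: no degree-2 curve has this shape, so deg p = 3.
2. From the visible intercepts: every point of the y-axis in the box is on the curve; it meets the x-axis at x = 0 (among the integer gridlines).
3. These observations pin down the coefficients.

3*x^3 + 3*x^2*y - 2*x*y^2 - 3*x*y + 3*x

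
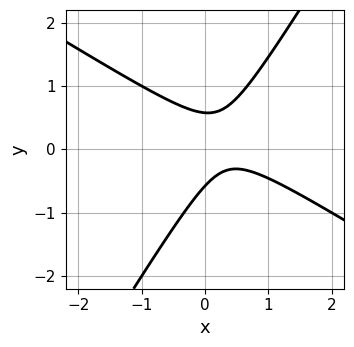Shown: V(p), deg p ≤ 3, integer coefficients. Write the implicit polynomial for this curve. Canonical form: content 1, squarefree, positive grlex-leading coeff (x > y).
1. The degree is 2 — a generic line meets the curve in up to 2 points.
2. From the axis intercepts and sections: the curve avoids every integer x-axis point in the box.
3. Solving for integer coefficients yields p as stated.

3*x^2 + 3*x*y - 3*y^2 - 2*x + 1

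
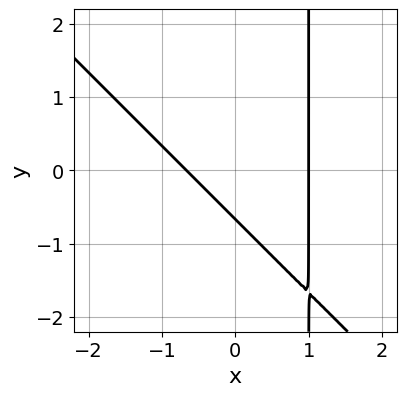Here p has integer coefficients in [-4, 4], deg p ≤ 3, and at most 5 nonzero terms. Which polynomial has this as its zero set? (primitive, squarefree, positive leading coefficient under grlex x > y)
First, the degree is 2 — a generic line meets the curve in up to 2 points.
Then, against the integer gridlines: it crosses the x-axis at the gridline x = 1.
Finally, putting this together gives p.

3*x^2 + 3*x*y - x - 3*y - 2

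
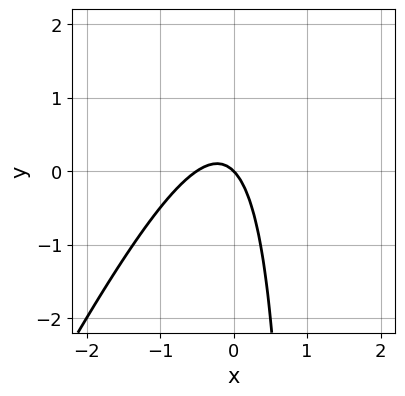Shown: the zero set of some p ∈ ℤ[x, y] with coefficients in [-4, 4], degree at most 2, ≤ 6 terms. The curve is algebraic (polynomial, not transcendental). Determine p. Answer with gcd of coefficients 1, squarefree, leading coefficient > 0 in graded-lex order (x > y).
1. deg p = 2.
2. Observable constraints: one y-axis crossing is at y = 0; it meets the x-axis at x = 0 (among the integer gridlines).
3. The integer polynomial consistent with all of this is the stated p.

2*x^2 - x*y + x + y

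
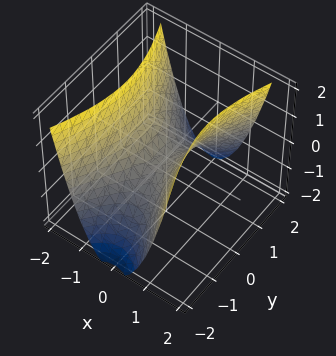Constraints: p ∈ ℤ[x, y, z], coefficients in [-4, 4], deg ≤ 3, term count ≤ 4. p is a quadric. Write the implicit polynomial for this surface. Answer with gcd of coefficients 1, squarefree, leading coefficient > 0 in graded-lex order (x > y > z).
3*x^2 - y^2 - 2*z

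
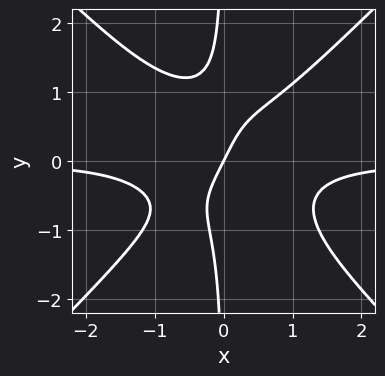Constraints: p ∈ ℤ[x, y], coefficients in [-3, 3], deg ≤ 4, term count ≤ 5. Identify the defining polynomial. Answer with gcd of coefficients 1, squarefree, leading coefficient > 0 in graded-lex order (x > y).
First, deg p = 4.
Then, against the integer gridlines: it crosses the x-axis at the gridline x = 0; it crosses the y-axis at the gridline y = 0.
Finally, these observations pin down the coefficients.

3*x^3*y - 3*x*y^3 + 2*x - y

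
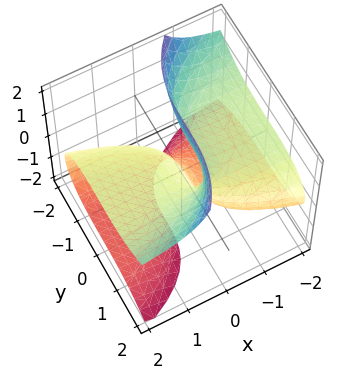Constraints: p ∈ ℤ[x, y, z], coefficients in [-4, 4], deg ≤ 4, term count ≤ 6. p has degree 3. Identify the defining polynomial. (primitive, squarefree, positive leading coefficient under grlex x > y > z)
1. Degree: no degree-2 surface has this shape, so deg p = 3.
2. Against the integer gridlines: it meets the y-axis at y = 0 (among the integer gridlines); it crosses the z-axis at the gridline z = 0.
3. Fitting integer coefficients to these (and the overall shape) gives p.

3*x*z^2 - y^3 + 3*x*z - 2*x + z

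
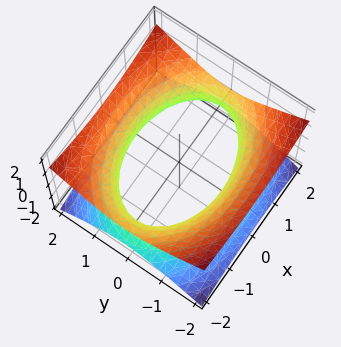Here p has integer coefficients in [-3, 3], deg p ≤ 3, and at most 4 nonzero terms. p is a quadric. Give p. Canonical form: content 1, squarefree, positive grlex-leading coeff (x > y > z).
(a) deg p = 2. One connected sheet with a waist; a quadric.
(b) Symmetries: mirror symmetry x ↦ −x ⇒ only even powers of x; it's symmetric under y → −y, forcing even powers of y; mirror symmetry z ↦ −z ⇒ only even powers of z.
(c) Reading off the gridlines: the surface avoids every integer z-axis point in the box.
(d) Together with the visible shape, these determine p as stated.

x^2 + 2*y^2 - 3*z^2 - 3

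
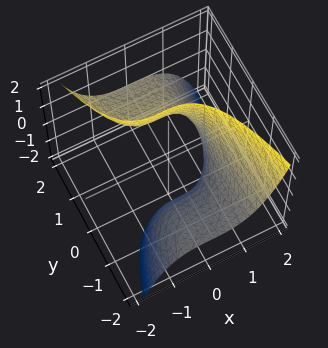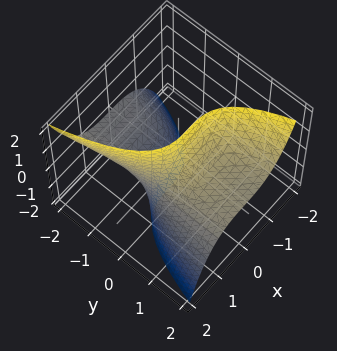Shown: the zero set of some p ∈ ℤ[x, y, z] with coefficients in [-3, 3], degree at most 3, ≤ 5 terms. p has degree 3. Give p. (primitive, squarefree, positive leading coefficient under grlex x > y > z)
(a) The degree is 3 — no degree-2 surface has this shape.
(b) From the axis intercepts and sections: the surface avoids every integer y-axis point in the box; it crosses the x-axis at the gridline x = 1.
(c) Solving for integer coefficients yields p as stated.

2*x^3 + 3*y*z - 2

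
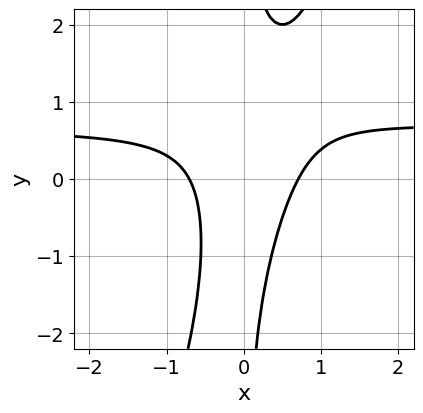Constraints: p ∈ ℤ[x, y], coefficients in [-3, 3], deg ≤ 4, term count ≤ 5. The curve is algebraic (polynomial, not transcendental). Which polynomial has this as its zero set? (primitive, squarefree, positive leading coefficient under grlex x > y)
Degree: a generic line meets the curve in up to 3 points, so deg p = 3.
From the axis intercepts and sections: it misses every integer gridline on the y-axis.
Matching integer coefficients to the picture gives p.

3*x^2*y - x*y^2 - 2*x^2 + 1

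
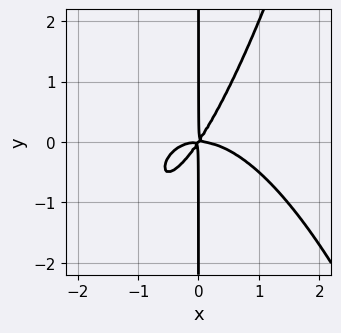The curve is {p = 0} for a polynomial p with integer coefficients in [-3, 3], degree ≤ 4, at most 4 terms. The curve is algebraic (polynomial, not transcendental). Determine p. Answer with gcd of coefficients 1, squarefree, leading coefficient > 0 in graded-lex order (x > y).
The degree is 4 — the shape is more complex than any degree-3 curve.
From the visible intercepts: the visible y-axis segment lies entirely on the curve.
The integer polynomial consistent with all of this is the stated p.

2*x^4 + 3*x^2*y - 2*x*y^2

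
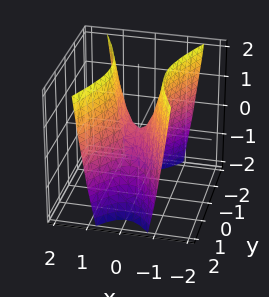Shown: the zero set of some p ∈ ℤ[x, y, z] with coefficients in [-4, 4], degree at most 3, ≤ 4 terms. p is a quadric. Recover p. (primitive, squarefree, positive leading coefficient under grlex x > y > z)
First, deg p = 2. A hyperbolic paraboloid; a quadric.
Then, symmetries: the x ↦ −x reflection is a symmetry, so x appears only in even powers; mirror symmetry y ↦ −y ⇒ only even powers of y.
Next, observable constraints: it meets the y-axis at y = 0 (among the integer gridlines); one z-axis crossing is at z = 0; one x-axis crossing is at x = 0.
Finally, assembling these constraints gives the stated polynomial.

3*x^2 - y^2 - z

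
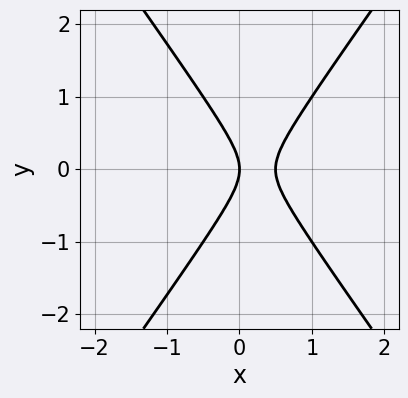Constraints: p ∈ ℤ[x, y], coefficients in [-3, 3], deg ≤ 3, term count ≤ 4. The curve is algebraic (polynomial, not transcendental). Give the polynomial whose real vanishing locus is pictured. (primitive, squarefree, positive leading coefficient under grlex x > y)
1. Degree: no degree-1 curve has this shape, so deg p = 2.
2. Symmetries: the y ↦ −y reflection is a symmetry, so y appears only in even powers.
3. Checking where it meets the axes: it crosses the x-axis at the gridline x = 0; one y-axis crossing is at y = 0.
4. Solving for integer coefficients yields p as stated.

2*x^2 - y^2 - x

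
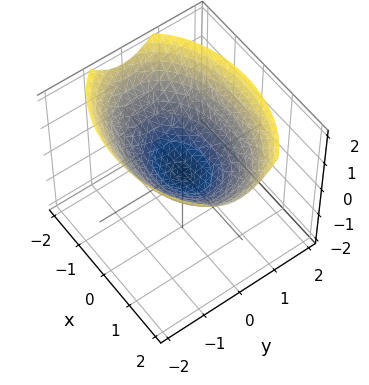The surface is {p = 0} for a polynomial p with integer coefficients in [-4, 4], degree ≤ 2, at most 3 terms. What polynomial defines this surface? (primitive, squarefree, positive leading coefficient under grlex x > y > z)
x^2 + 2*y^2 - 3*z

The degree is 2 — a paraboloid; a quadric.
Symmetries: mirror symmetry x ↦ −x ⇒ only even powers of x; the y ↦ −y reflection is a symmetry, so y appears only in even powers.
Observable constraints: it meets the x-axis at x = 0 (among the integer gridlines); it crosses the z-axis at the gridline z = 0.
Solving for integer coefficients yields p as stated.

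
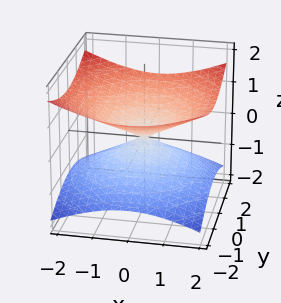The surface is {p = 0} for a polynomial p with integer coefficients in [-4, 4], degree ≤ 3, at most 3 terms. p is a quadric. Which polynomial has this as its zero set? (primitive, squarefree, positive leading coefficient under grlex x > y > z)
1. The degree is 2 — two nappes meeting at a single point; a quadric.
2. Symmetries: mirror symmetry z ↦ −z ⇒ only even powers of z; every cross-section ⟂ z is a circle, so x, y appear only via x² + y².
3. Observable constraints: one y-axis crossing is at y = 0; a circular section at z = 1 has radius between 1 and 2; one x-axis crossing is at x = 0; one z-axis crossing is at z = 0.
4. Matching integer coefficients to the picture gives p.

x^2 + y^2 - 3*z^2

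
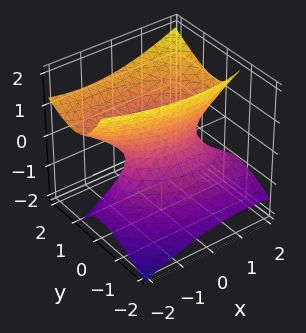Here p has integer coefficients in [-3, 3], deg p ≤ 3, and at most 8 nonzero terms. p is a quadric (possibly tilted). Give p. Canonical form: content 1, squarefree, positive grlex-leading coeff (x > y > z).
x^2 + x*y + 3*y^2 - 3*y*z - 2*z^2 - 1

First, deg p = 2. No degree-1 surface has this shape.
Then, against the integer gridlines: no z-intercept at any integer in the box; the x-axis gridline crossings are at x ∈ {-1, 1}.
Finally, these observations pin down the coefficients.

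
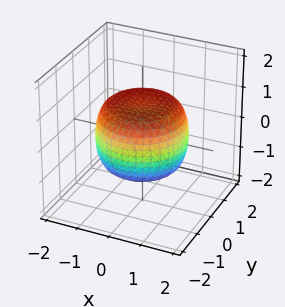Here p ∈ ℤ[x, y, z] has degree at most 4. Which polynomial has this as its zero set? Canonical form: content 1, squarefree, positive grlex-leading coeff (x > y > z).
(a) deg p = 4. The shape is more complex than any degree-3 surface.
(b) Symmetries: the z-axis is an axis of rotation, so x and y enter only as x² + y².
(c) From the axis intercepts and sections: a circular section at z = -1 has radius exactly 1; the z-axis gridline crossings are at z ∈ {-1, 1}.
(d) Assembling these constraints gives the stated polynomial.

2*x^4 + 4*x^2*y^2 + 2*y^4 - 2*x^2 - 2*y^2 + 3*z^2 - 3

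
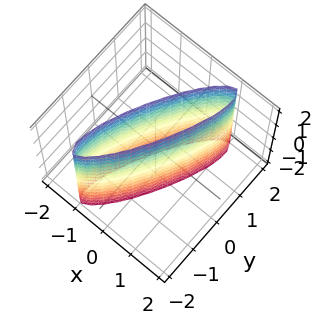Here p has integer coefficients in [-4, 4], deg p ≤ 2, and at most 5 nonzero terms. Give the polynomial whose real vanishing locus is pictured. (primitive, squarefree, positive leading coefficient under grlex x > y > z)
3*x^2 - 3*x*y + y^2 - 1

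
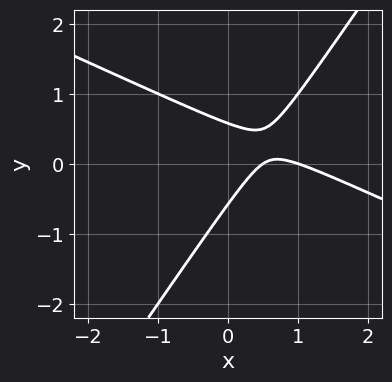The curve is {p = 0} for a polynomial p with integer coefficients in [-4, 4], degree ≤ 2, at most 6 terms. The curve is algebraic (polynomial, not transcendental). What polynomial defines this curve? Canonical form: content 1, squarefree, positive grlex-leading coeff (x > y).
2*x^2 + 3*x*y - 3*y^2 - 3*x + 1

(a) deg p = 2. The shape is more complex than any degree-1 curve.
(b) Observable constraints: it crosses the x-axis at the gridline x = 1.
(c) These observations pin down the coefficients.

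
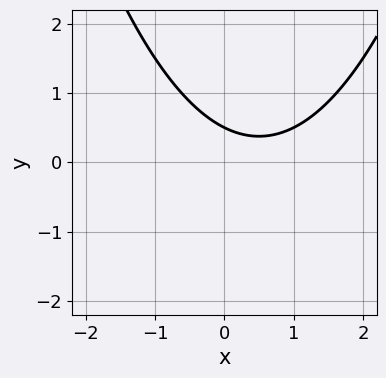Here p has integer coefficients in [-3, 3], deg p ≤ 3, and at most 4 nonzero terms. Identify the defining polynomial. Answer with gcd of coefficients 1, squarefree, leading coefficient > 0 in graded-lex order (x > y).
x^2 - x - 2*y + 1

deg p = 2. No degree-1 curve has this shape.
Observable constraints: the curve avoids every integer x-axis point in the box.
Fitting integer coefficients to these (and the overall shape) gives p.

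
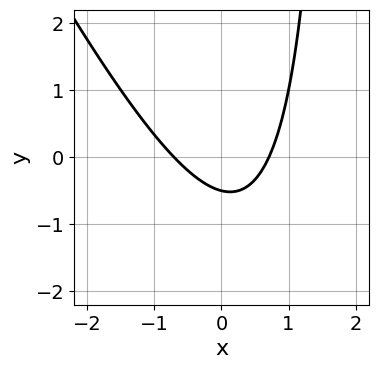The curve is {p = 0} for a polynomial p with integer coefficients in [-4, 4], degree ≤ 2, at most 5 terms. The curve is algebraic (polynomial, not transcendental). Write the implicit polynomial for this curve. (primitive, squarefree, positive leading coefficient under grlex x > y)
First, the degree is 2 — the shape is more complex than any degree-1 curve.
Finally, matching integer coefficients to the picture gives p.

2*x^2 + x*y - 2*y - 1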